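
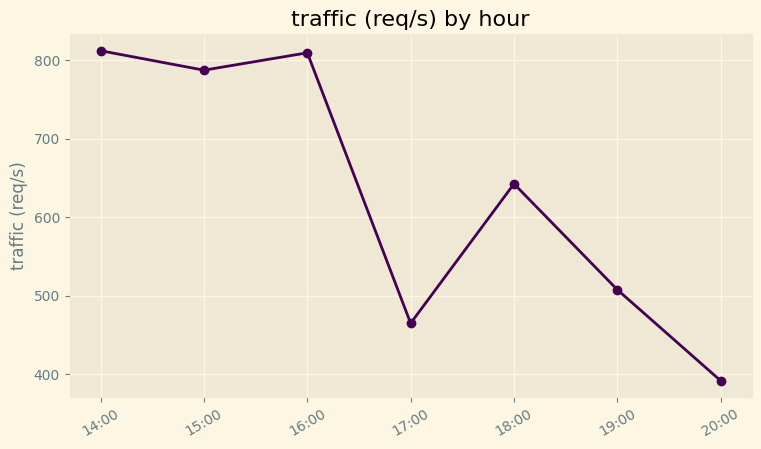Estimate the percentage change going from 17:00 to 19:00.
17:00 ≈ 450, 19:00 ≈ 500; (500 − 450) / 450 ≈ +11.1%.

≈ +11.1%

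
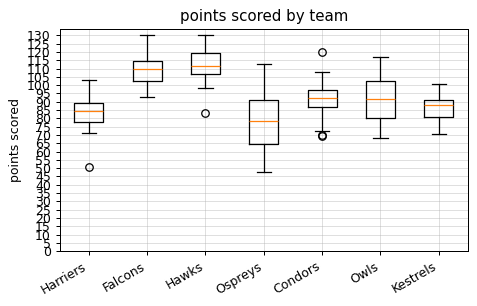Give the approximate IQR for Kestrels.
≈ 10

Q3 ≈ 90, Q1 ≈ 80; IQR ≈ 10.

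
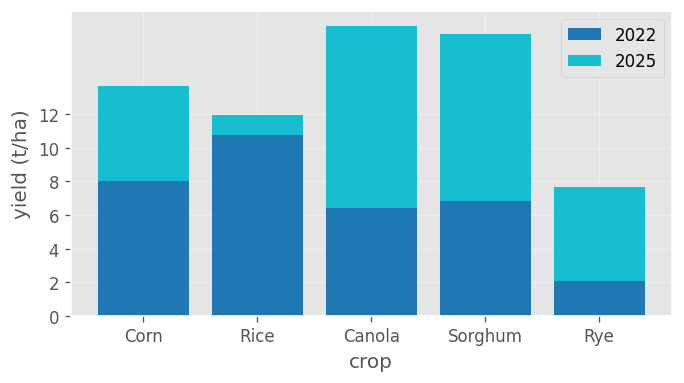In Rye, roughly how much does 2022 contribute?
2022 top ≈ 2, bottom ≈ 0; segment ≈ 2.

≈ 2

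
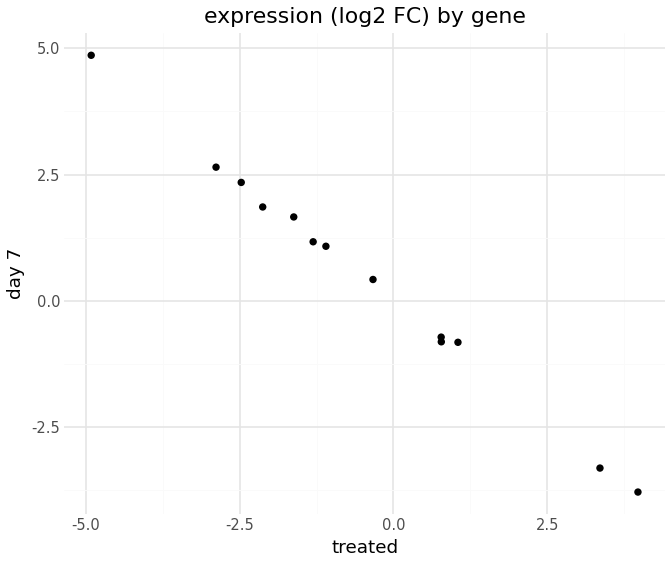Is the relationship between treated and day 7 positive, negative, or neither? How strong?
Points are negatively correlated; strong (|r| ≈ 1.0).

negative, strong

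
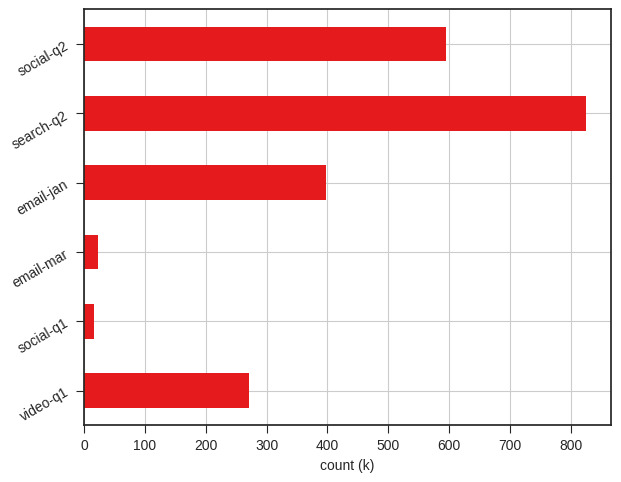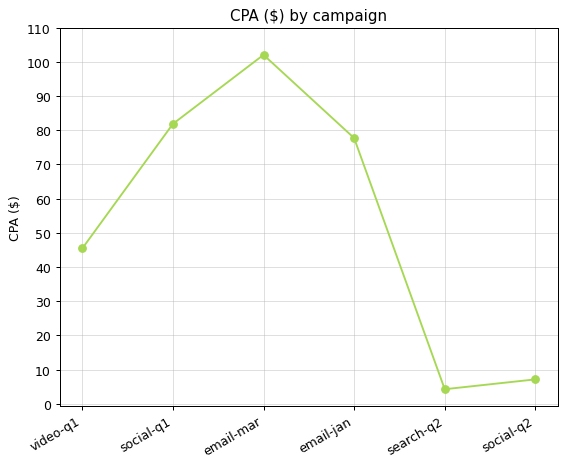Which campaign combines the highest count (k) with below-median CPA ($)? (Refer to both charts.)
search-q2

Chart 2 median CPA ($) ≈ 60; below-median campaigns: video-q1, search-q2, social-q2. Among those, search-q2 has the highest count (k) (≈ 800).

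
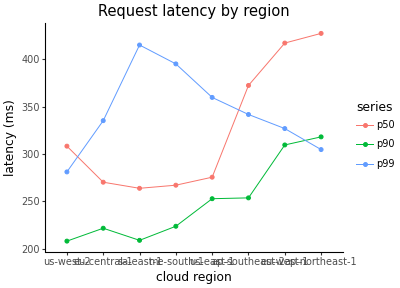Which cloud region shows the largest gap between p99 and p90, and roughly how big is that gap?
sa-east-1, ≈ 220 ms

sa-east-1: p99 ≈ 420, p90 ≈ 200 → gap ≈ 220. Next-largest (me-south-1) is only ≈ 180.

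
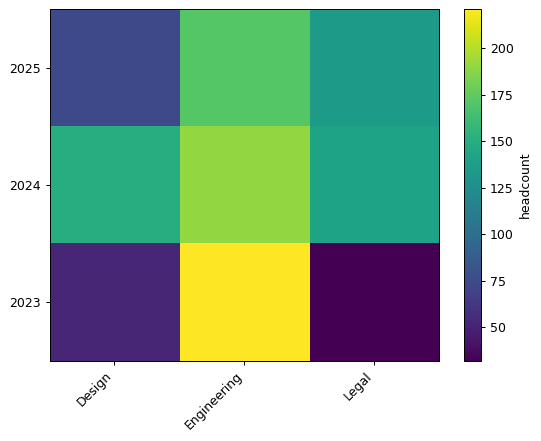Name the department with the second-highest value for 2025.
Legal

Top 3 for 2025: Engineering ≈ 180, Legal ≈ 140, Design ≈ 80.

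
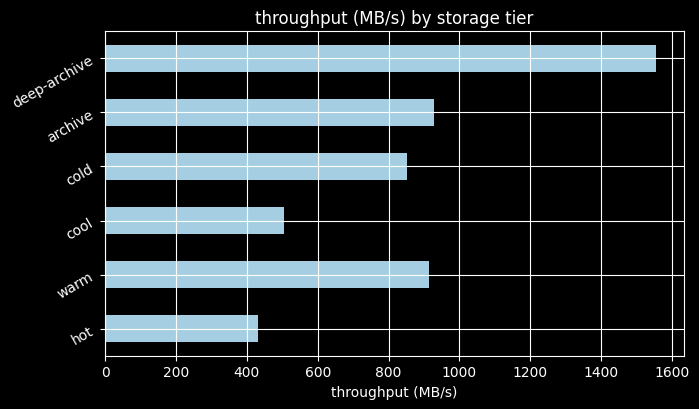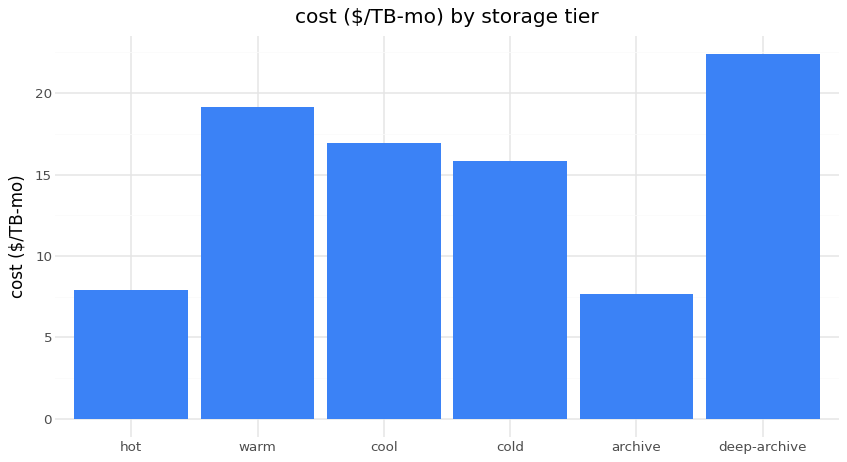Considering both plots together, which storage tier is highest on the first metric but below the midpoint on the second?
archive

Chart 2 median cost ($/TB-mo) ≈ 15; below-median storage tiers: hot, cold, archive. Among those, archive has the highest throughput (MB/s) (≈ 1000).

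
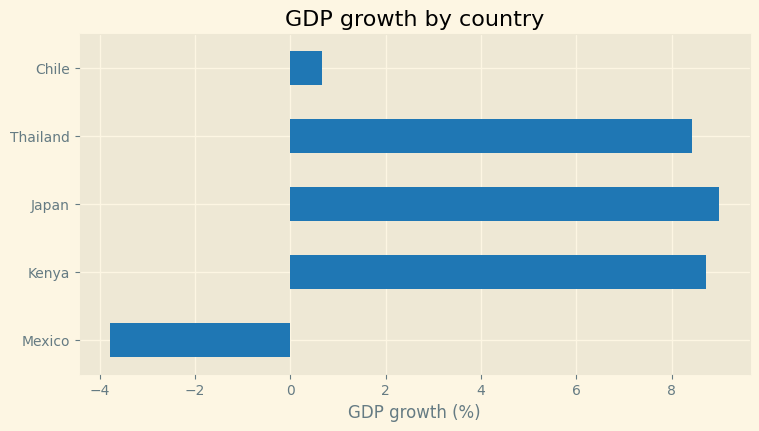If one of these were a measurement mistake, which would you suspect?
Mexico ≈ -4; the rest sit between ≈ 0 and ≈ 8.

Mexico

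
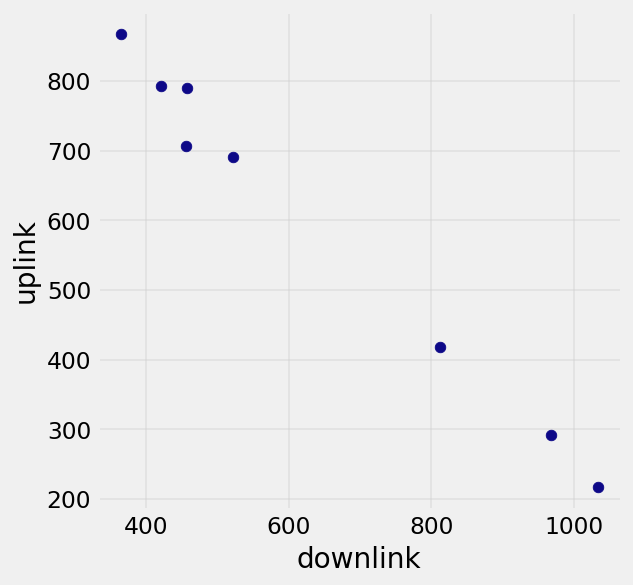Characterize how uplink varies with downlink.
Points are negatively correlated; strong (|r| ≈ 1.0).

negative, strong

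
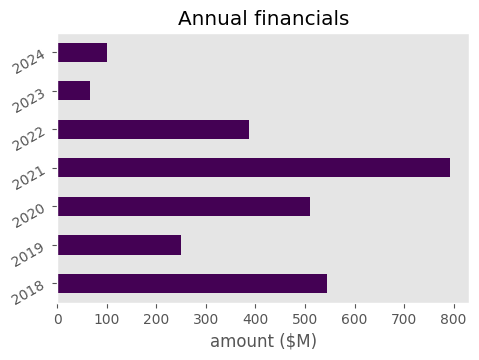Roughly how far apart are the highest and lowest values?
Max 2021 ≈ 800, min 2023 ≈ 100; range ≈ 700.

≈ 700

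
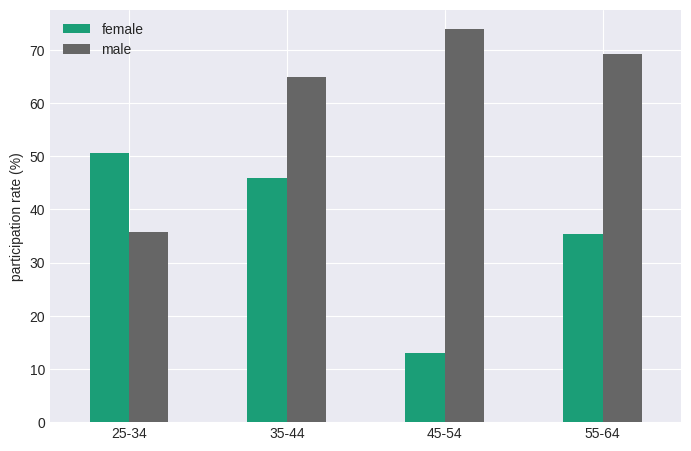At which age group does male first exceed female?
35-44

25-34: male ≈ 40 vs female ≈ 50 (not yet); 35-44: male ≈ 60 vs female ≈ 50 (first crossover).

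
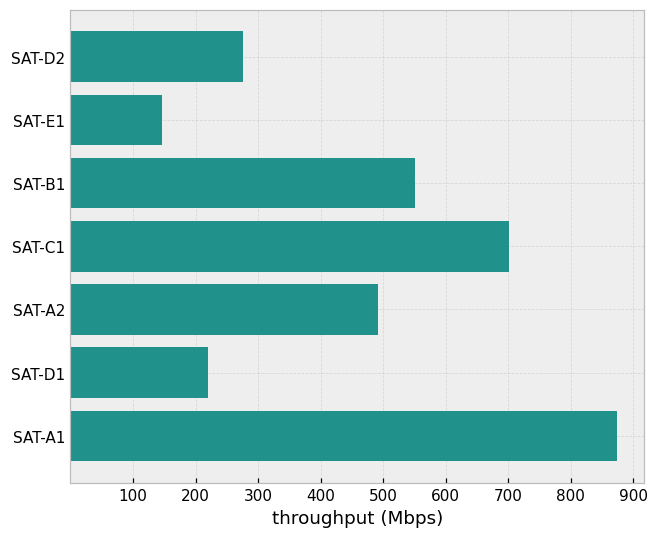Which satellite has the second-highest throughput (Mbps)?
Top 3: SAT-A1 ≈ 900, SAT-C1 ≈ 700, SAT-B1 ≈ 600.

SAT-C1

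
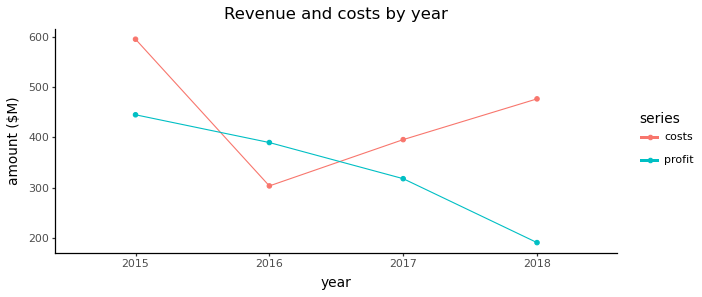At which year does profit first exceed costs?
2015: profit ≈ 450 vs costs ≈ 600 (not yet); 2016: profit ≈ 400 vs costs ≈ 300 (first crossover).

2016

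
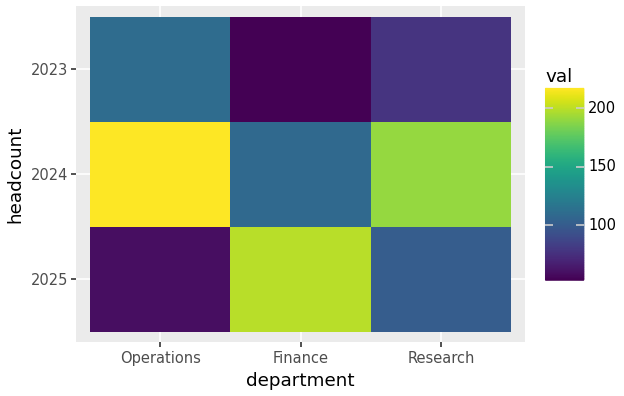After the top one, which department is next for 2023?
Research

Top 3 for 2023: Operations ≈ 120, Research ≈ 80, Finance ≈ 60.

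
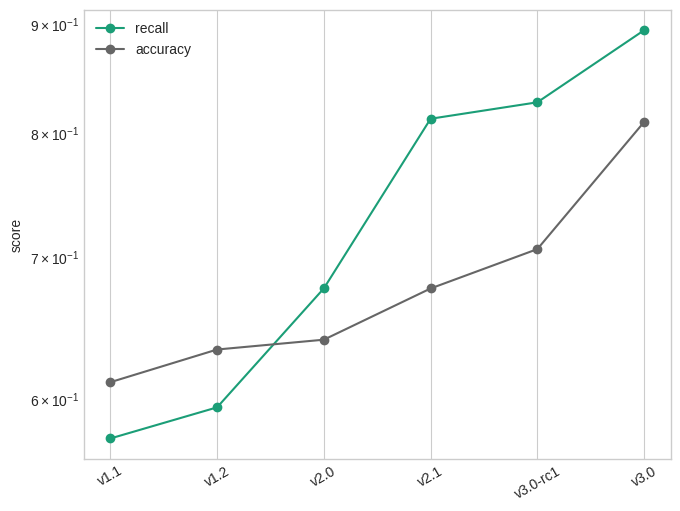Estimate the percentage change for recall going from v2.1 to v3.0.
v2.1 ≈ 0.80, v3.0 ≈ 0.90; (0.90 − 0.80) / 0.80 ≈ +12.5%.

≈ +12.5%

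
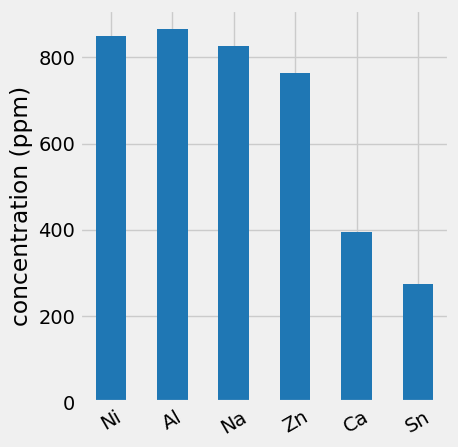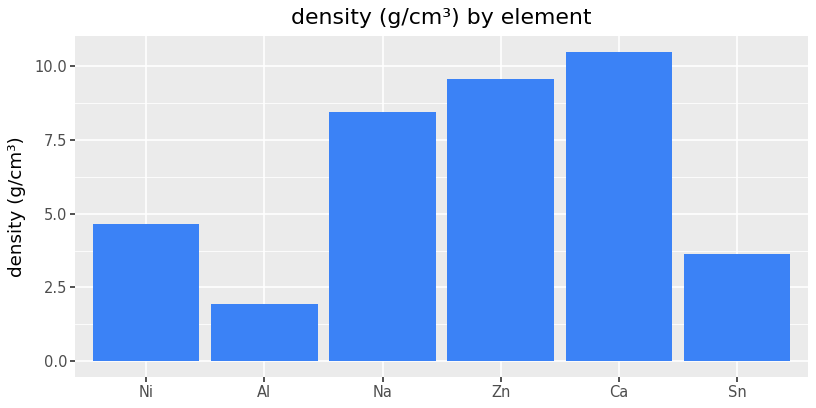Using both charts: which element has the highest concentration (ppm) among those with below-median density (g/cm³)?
Chart 2 median density (g/cm³) ≈ 7; below-median elements: Ni, Al, Sn. Among those, Al has the highest concentration (ppm) (≈ 900).

Al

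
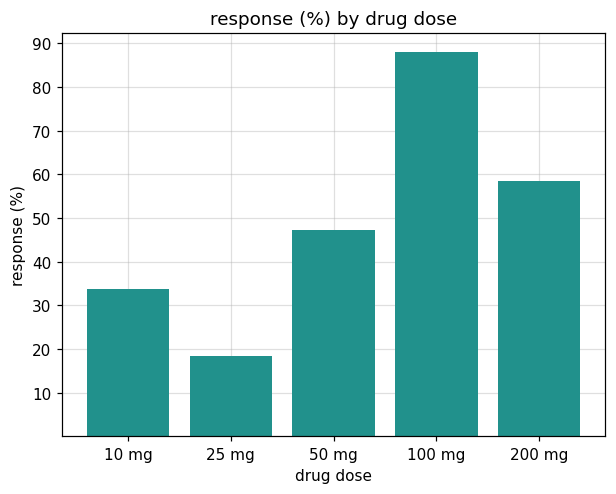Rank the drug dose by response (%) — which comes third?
Top 4: 100 mg ≈ 90, 200 mg ≈ 60, 50 mg ≈ 50, 10 mg ≈ 30.

50 mg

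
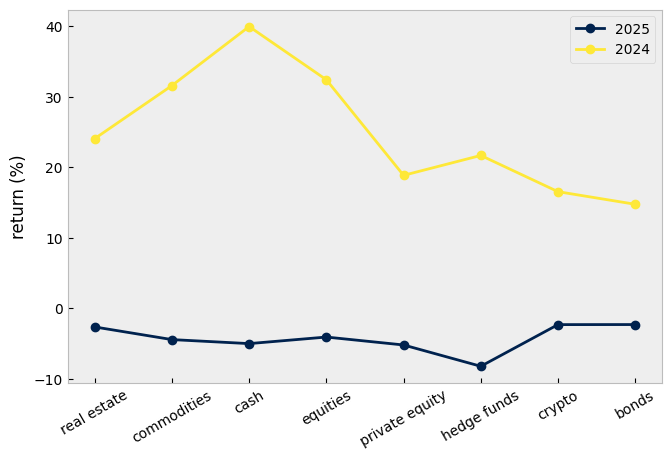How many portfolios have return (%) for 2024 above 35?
Above 35: cash.

1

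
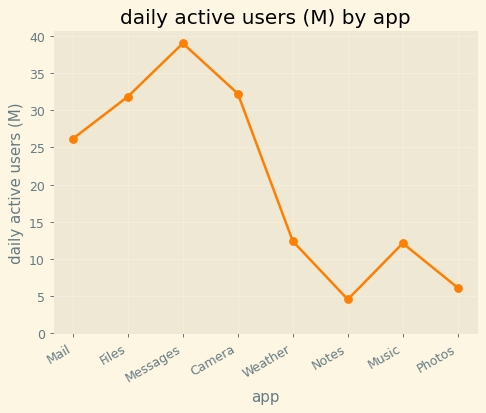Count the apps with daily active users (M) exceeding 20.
4

Above 20: Mail, Files, Messages, Camera.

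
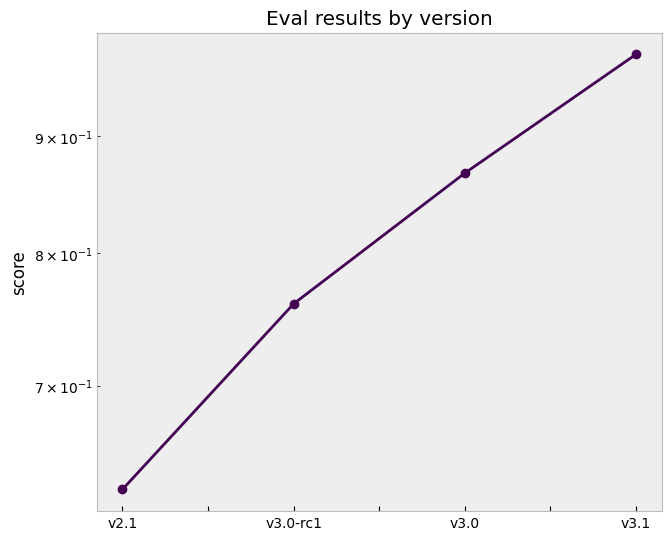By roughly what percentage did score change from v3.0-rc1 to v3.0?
v3.0-rc1 ≈ 0.75, v3.0 ≈ 0.85; (0.85 − 0.75) / 0.75 ≈ +13.3%.

≈ +13.3%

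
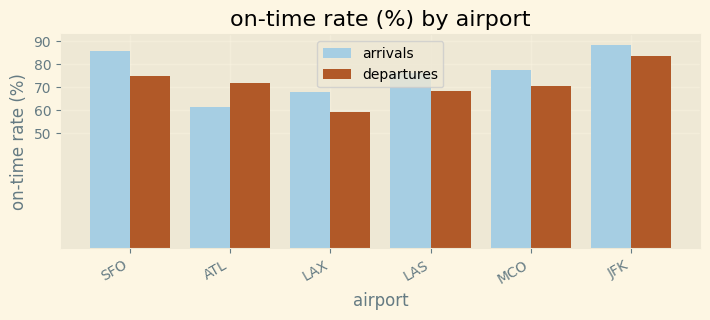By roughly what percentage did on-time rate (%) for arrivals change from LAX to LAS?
≈ +14.3%

LAX ≈ 70, LAS ≈ 80; (80 − 70) / 70 ≈ +14.3%.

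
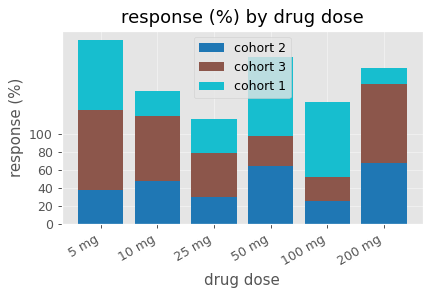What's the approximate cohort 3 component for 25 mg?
cohort 3 top ≈ 80, bottom ≈ 40; segment ≈ 40.

≈ 40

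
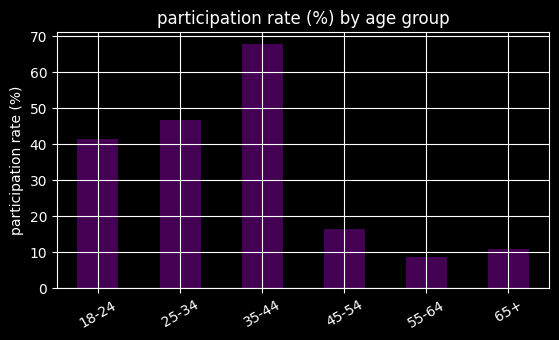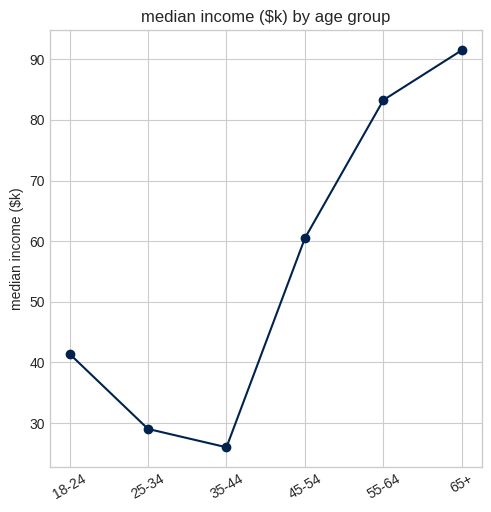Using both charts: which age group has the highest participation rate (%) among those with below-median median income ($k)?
35-44

Chart 2 median median income ($k) ≈ 50; below-median age groups: 18-24, 25-34, 35-44. Among those, 35-44 has the highest participation rate (%) (≈ 70).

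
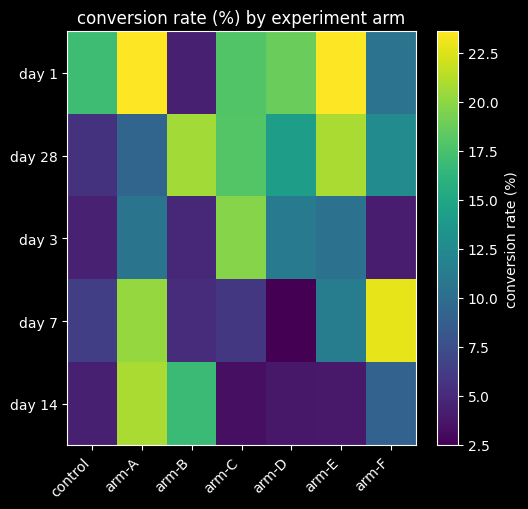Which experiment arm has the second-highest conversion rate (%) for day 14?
arm-B

Top 3 for day 14: arm-A ≈ 20, arm-B ≈ 16, arm-F ≈ 10.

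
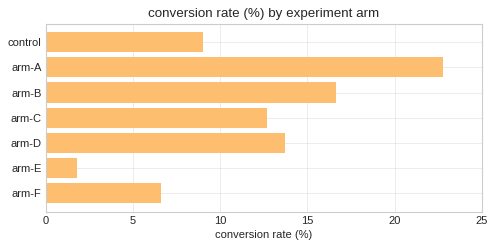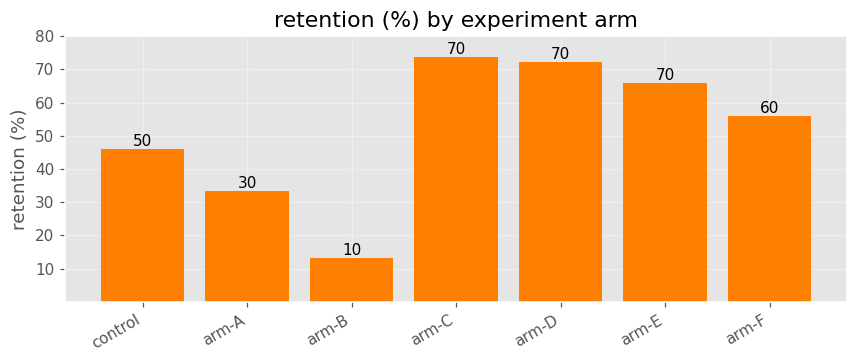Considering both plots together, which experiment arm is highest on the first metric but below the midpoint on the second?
arm-A

Chart 2 median retention (%) ≈ 60; below-median experiment arms: control, arm-A, arm-B. Among those, arm-A has the highest conversion rate (%) (≈ 25).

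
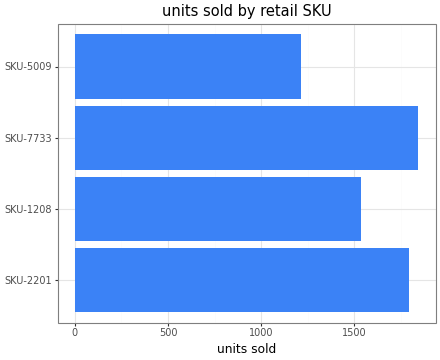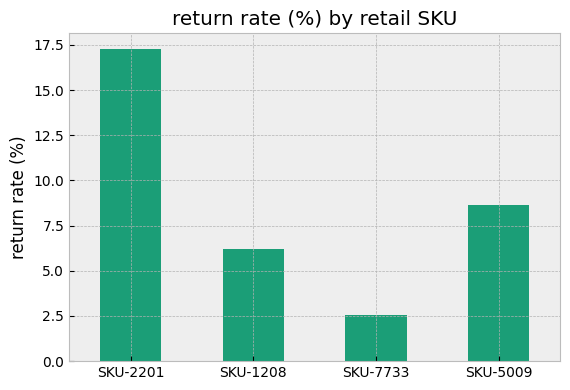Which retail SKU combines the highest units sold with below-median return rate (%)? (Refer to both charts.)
Chart 2 median return rate (%) ≈ 8; below-median retail SKUs: SKU-1208, SKU-7733. Among those, SKU-7733 has the highest units sold (≈ 1800).

SKU-7733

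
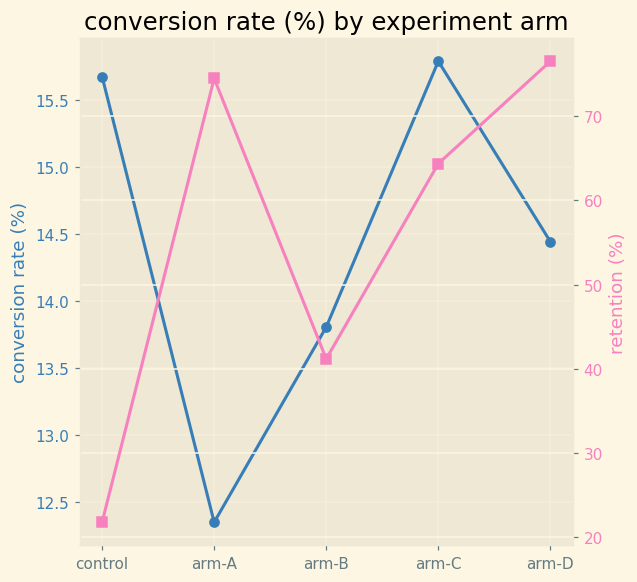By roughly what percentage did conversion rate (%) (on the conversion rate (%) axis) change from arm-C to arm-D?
arm-C ≈ 16.0, arm-D ≈ 14.5; (14.5 − 16.0) / 16.0 ≈ -9.4%.

≈ -9.4%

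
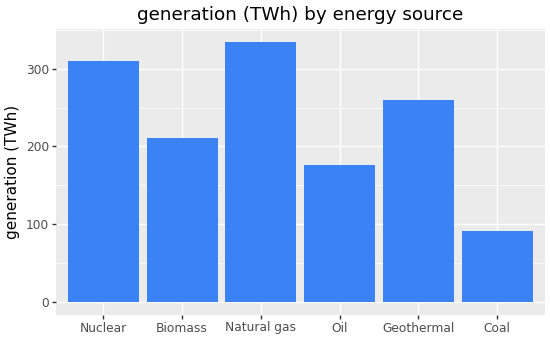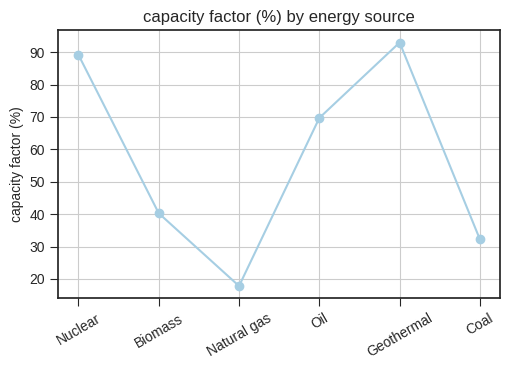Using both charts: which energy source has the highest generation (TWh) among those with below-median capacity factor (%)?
Chart 2 median capacity factor (%) ≈ 50; below-median energy sources: Biomass, Natural gas, Coal. Among those, Natural gas has the highest generation (TWh) (≈ 350).

Natural gas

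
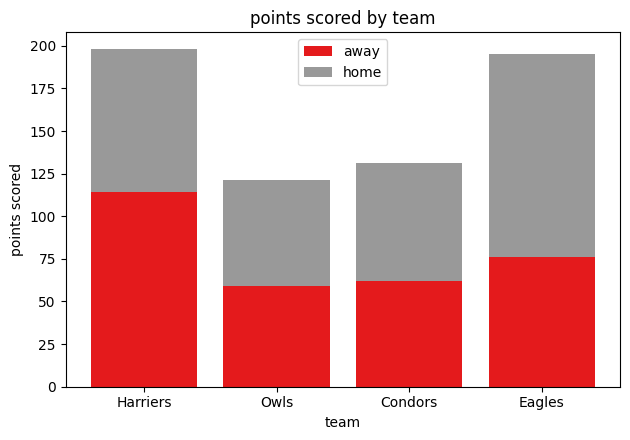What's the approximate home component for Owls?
≈ 60

home top ≈ 120, bottom ≈ 60; segment ≈ 60.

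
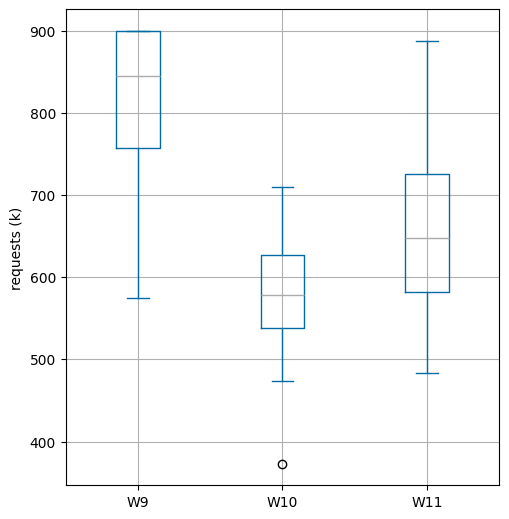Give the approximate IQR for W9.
≈ 140

Q3 ≈ 900, Q1 ≈ 760; IQR ≈ 140.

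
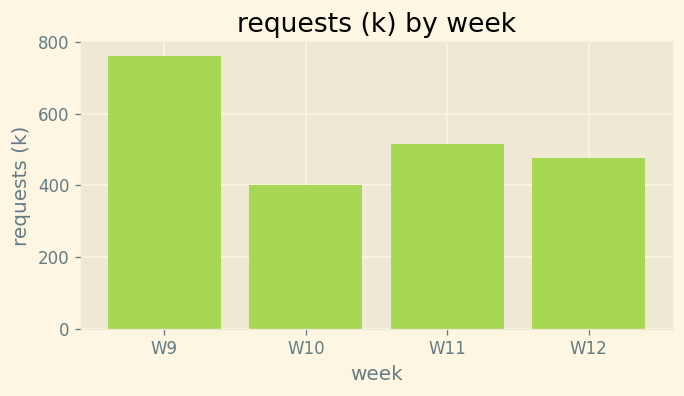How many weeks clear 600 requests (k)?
Above 600: W9.

1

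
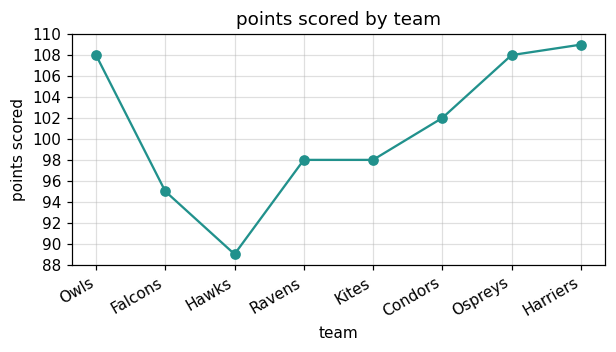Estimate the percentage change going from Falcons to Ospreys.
Falcons ≈ 96, Ospreys ≈ 108; (108 − 96) / 96 ≈ +12.5%.

≈ +12.5%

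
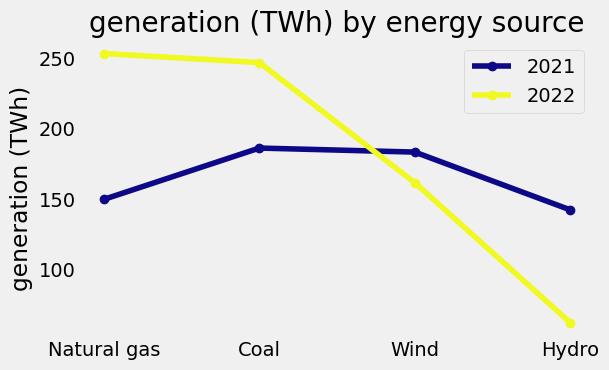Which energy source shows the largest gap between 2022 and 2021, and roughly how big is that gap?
Natural gas: 2022 ≈ 260, 2021 ≈ 140 → gap ≈ 120. Next-largest (Hydro) is only ≈ 80.

Natural gas, ≈ 120 TWh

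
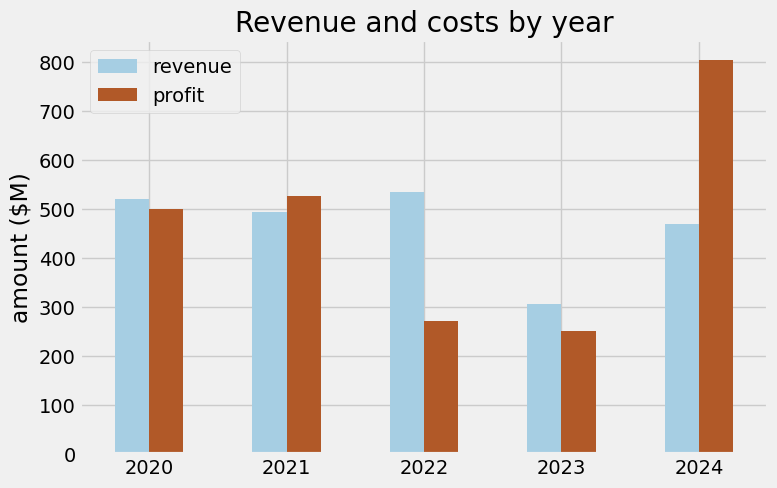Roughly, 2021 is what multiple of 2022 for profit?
≈ 1.67×

2021 ≈ 500, 2022 ≈ 300; 500/300 ≈ 1.67.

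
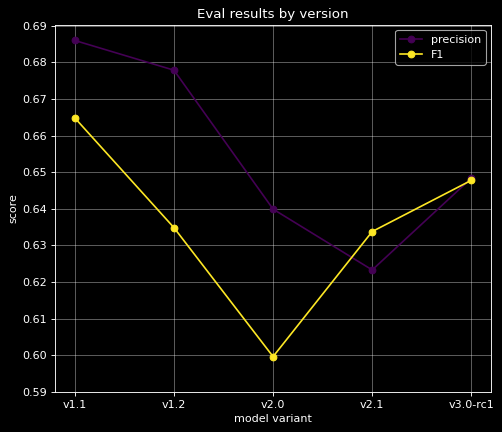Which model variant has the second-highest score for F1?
v3.0-rc1

Top 3 for F1: v1.1 ≈ 0.66, v3.0-rc1 ≈ 0.65, v1.2 ≈ 0.63.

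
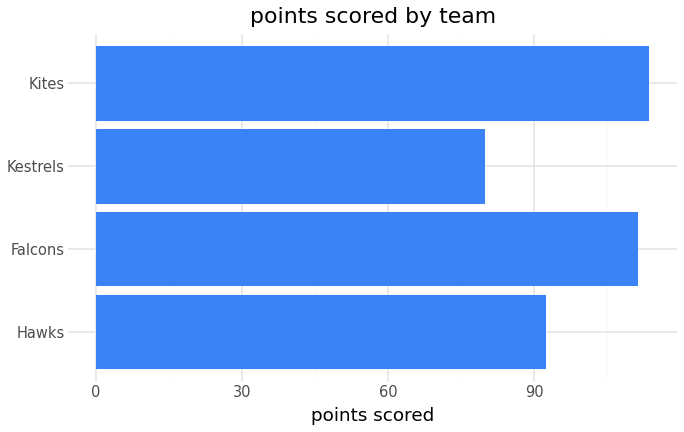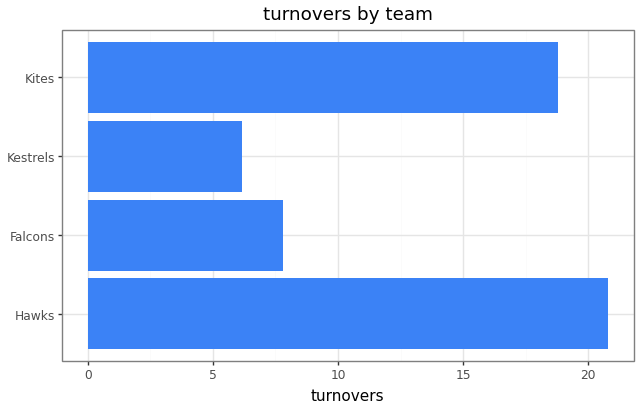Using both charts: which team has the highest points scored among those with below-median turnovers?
Chart 2 median turnovers ≈ 14; below-median teams: Falcons, Kestrels. Among those, Falcons has the highest points scored (≈ 120).

Falcons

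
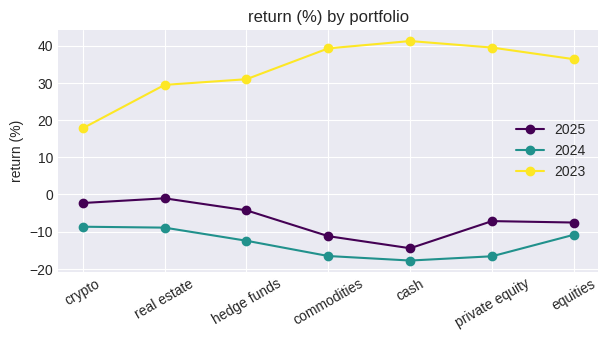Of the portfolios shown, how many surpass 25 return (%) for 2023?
Above 25: real estate, hedge funds, commodities, cash, private equity, equities.

6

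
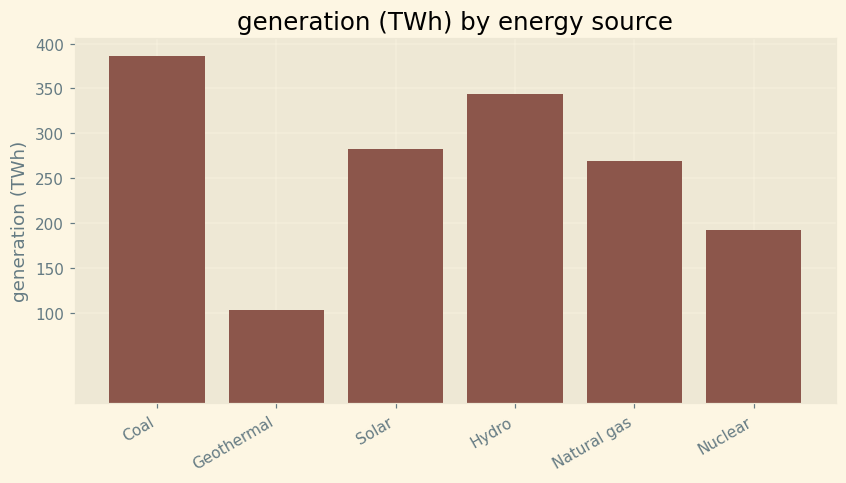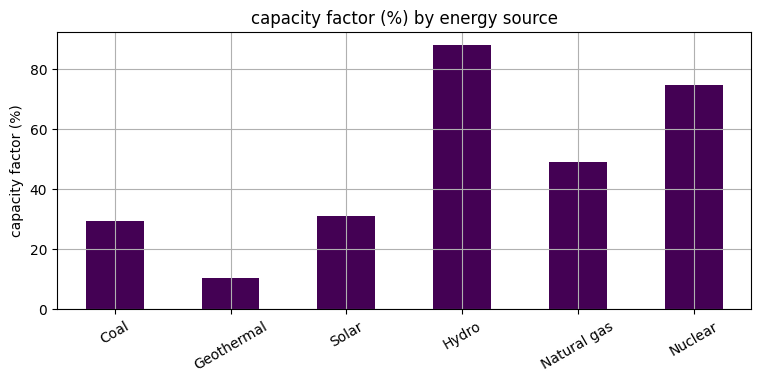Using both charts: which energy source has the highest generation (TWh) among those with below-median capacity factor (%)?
Coal

Chart 2 median capacity factor (%) ≈ 40; below-median energy sources: Coal, Geothermal, Solar. Among those, Coal has the highest generation (TWh) (≈ 400).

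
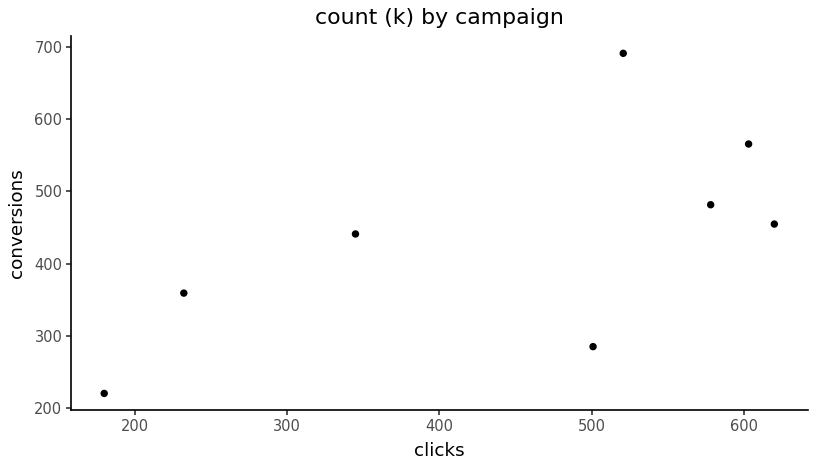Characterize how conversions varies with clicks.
Points are positively correlated; moderate (|r| ≈ 0.6).

positive, moderate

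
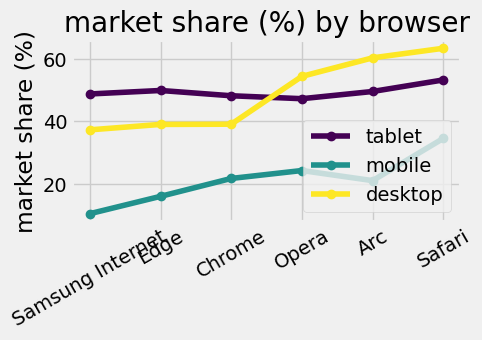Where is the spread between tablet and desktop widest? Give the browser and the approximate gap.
Samsung Internet: tablet ≈ 50, desktop ≈ 35 → gap ≈ 15. Next-largest (Edge) is only ≈ 10.

Samsung Internet, ≈ 15 %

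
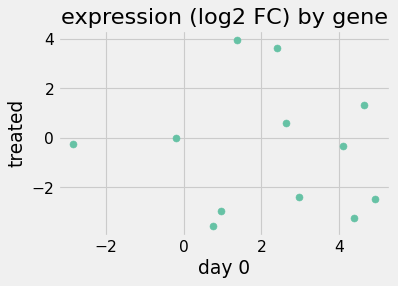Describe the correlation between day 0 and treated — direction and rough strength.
Points are roughly uncorrelated; weak (|r| ≈ 0.1).

no clear correlation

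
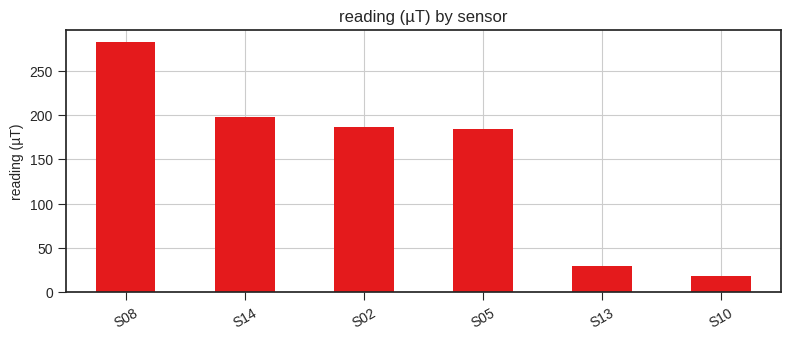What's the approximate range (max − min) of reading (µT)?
≈ 250

Max S08 ≈ 275, min S10 ≈ 25; range ≈ 250.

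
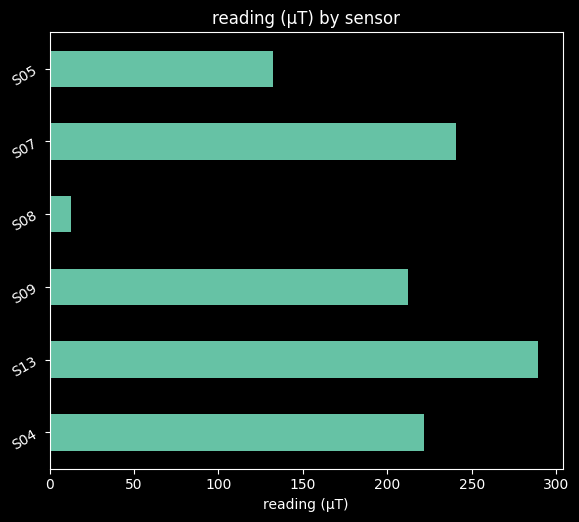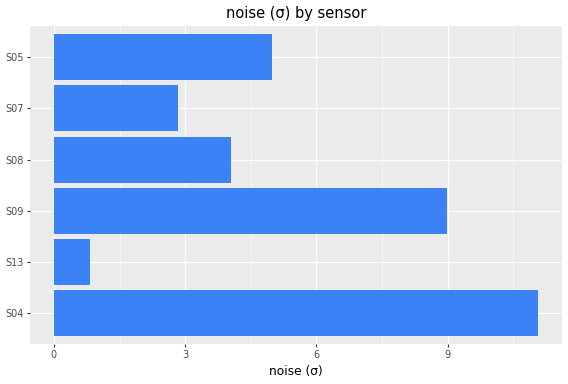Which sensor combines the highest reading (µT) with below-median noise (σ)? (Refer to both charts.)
Chart 2 median noise (σ) ≈ 4; below-median sensors: S13, S08, S07. Among those, S13 has the highest reading (µT) (≈ 300).

S13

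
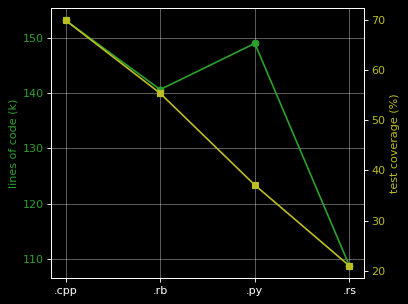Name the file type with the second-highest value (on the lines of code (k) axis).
Top 3 (on the lines of code (k) axis): .cpp ≈ 155, .py ≈ 150, .rb ≈ 140.

.py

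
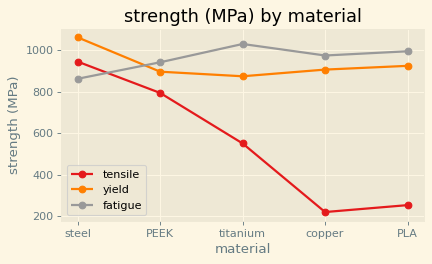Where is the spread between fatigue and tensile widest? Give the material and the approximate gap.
copper, ≈ 800 MPa

copper: fatigue ≈ 1000, tensile ≈ 200 → gap ≈ 800. Next-largest (PLA) is only ≈ 700.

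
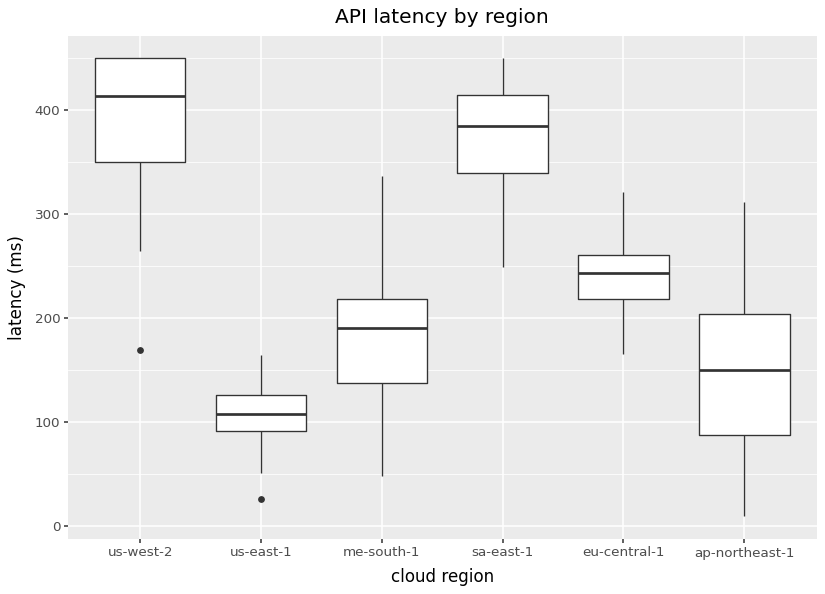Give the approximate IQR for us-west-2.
Q3 ≈ 450, Q1 ≈ 350; IQR ≈ 100.

≈ 100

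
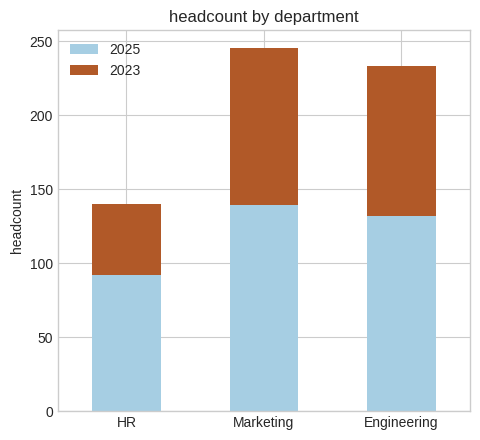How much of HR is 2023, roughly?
≈ 50

2023 top ≈ 150, bottom ≈ 100; segment ≈ 50.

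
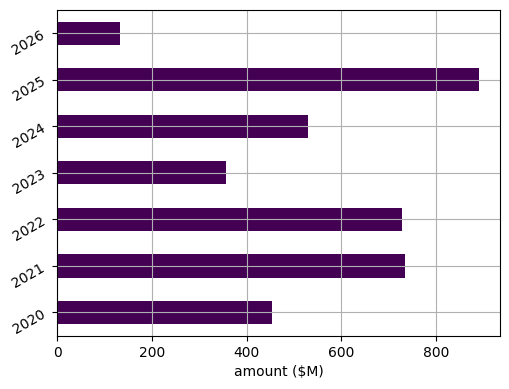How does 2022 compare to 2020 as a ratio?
2022 ≈ 700, 2020 ≈ 500; 700/500 ≈ 1.4.

≈ 1.4×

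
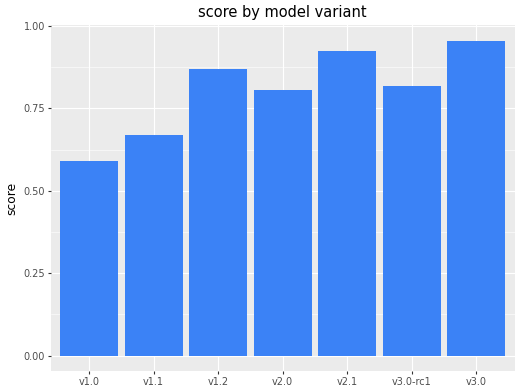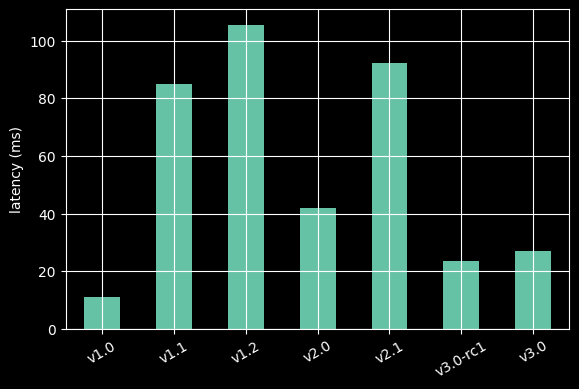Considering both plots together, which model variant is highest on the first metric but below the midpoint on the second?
v3.0

Chart 2 median latency (ms) ≈ 40; below-median model variants: v1.0, v3.0-rc1, v3.0. Among those, v3.0 has the highest score (≈ 1).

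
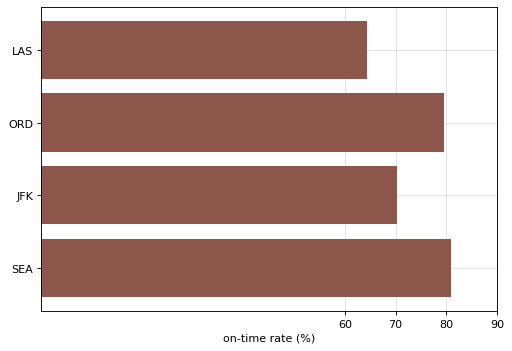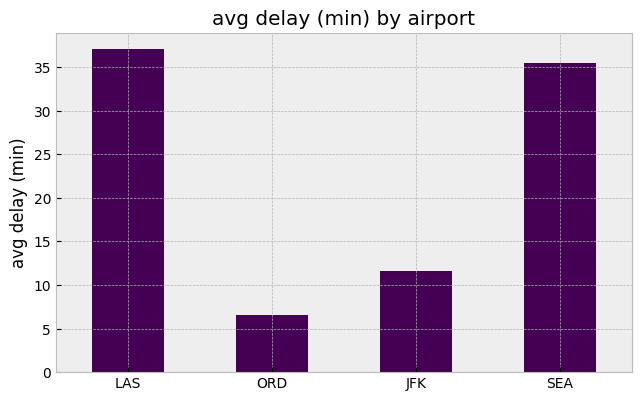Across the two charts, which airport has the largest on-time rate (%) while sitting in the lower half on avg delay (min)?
Chart 2 median avg delay (min) ≈ 25; below-median airports: ORD, JFK. Among those, ORD has the highest on-time rate (%) (≈ 80).

ORD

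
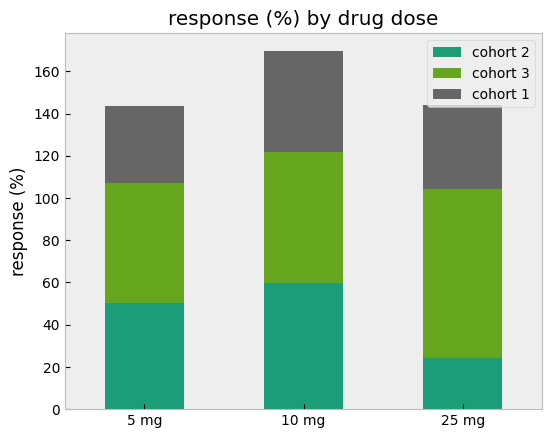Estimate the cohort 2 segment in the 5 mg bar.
cohort 2 top ≈ 60, bottom ≈ 0; segment ≈ 60.

≈ 60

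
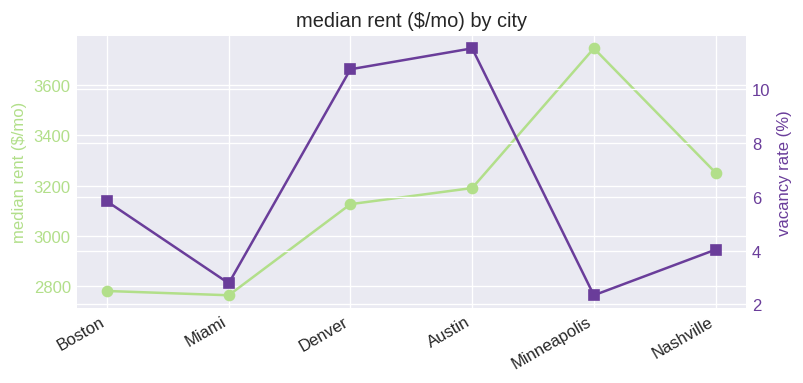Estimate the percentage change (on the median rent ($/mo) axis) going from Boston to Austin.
≈ +14.3%

Boston ≈ 2800, Austin ≈ 3200; (3200 − 2800) / 2800 ≈ +14.3%.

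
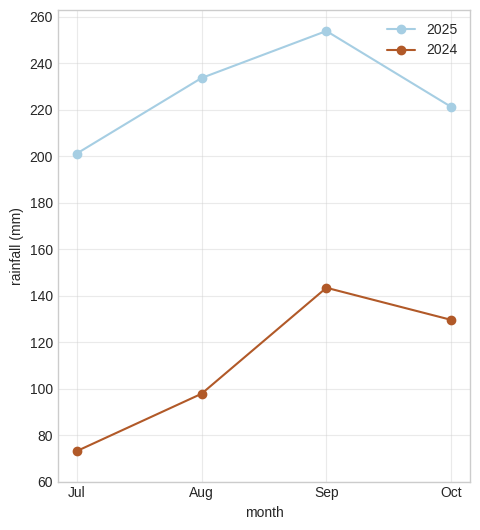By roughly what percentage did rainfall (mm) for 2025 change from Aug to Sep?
≈ +8.3%

Aug ≈ 240, Sep ≈ 260; (260 − 240) / 240 ≈ +8.3%.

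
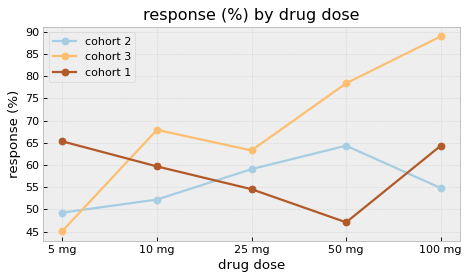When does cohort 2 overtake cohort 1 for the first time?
10 mg: cohort 2 ≈ 50 vs cohort 1 ≈ 60 (not yet); 25 mg: cohort 2 ≈ 60 vs cohort 1 ≈ 55 (first crossover).

25 mg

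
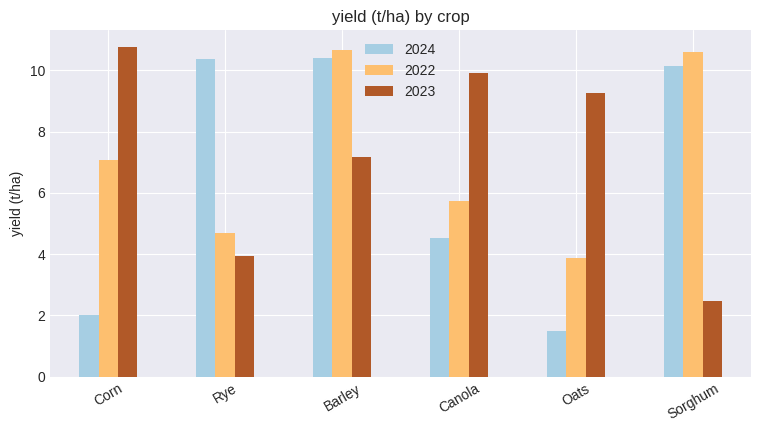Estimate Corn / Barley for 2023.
Corn ≈ 11, Barley ≈ 7; 11/7 ≈ 1.57.

≈ 1.57×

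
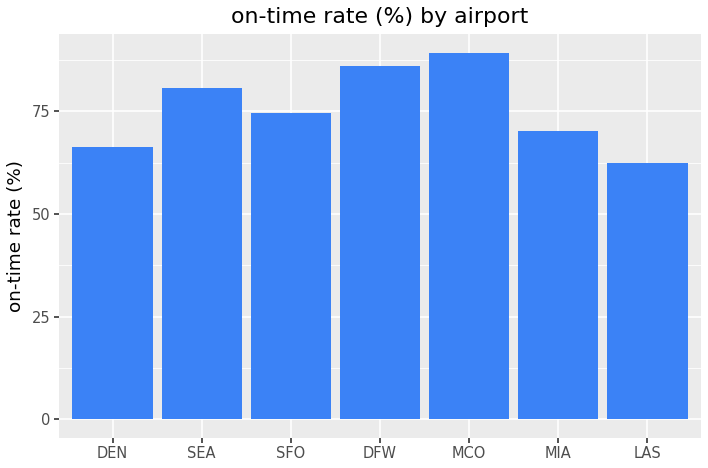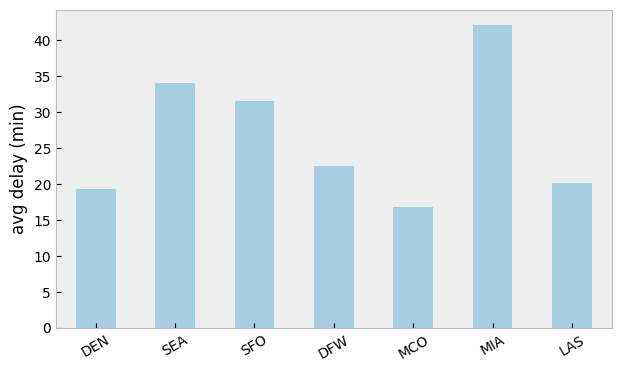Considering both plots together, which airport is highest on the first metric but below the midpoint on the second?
Chart 2 median avg delay (min) ≈ 20; below-median airports: DEN, MCO, LAS. Among those, MCO has the highest on-time rate (%) (≈ 90).

MCO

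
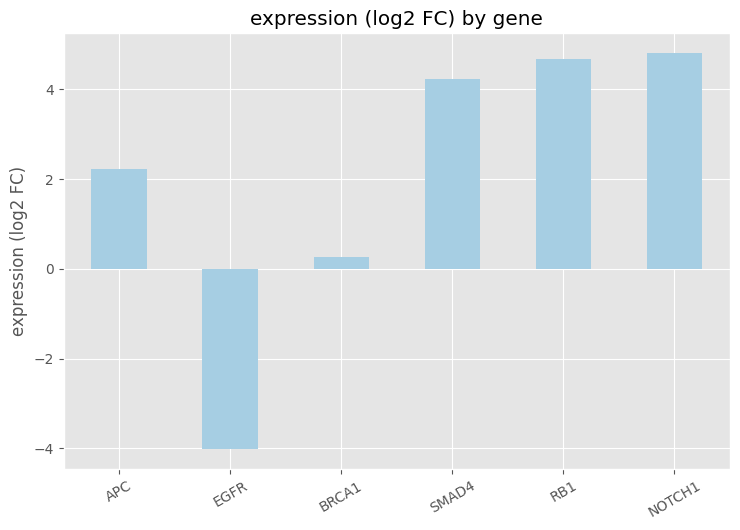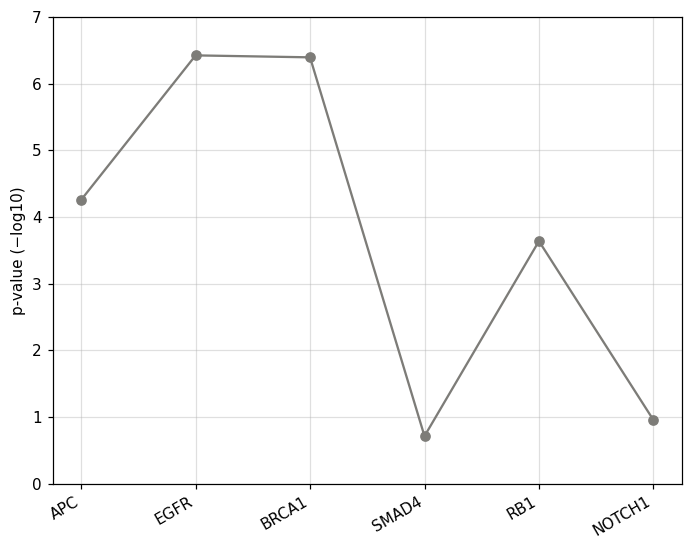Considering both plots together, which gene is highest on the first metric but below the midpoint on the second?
Chart 2 median p-value (−log10) ≈ 4; below-median genes: SMAD4, RB1, NOTCH1. Among those, NOTCH1 has the highest expression (log2 FC) (≈ 5).

NOTCH1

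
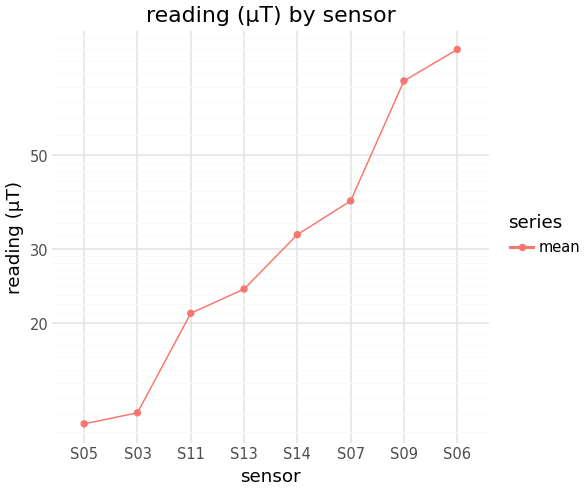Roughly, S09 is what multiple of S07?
≈ 1.75×

S09 ≈ 70, S07 ≈ 40; 70/40 ≈ 1.75.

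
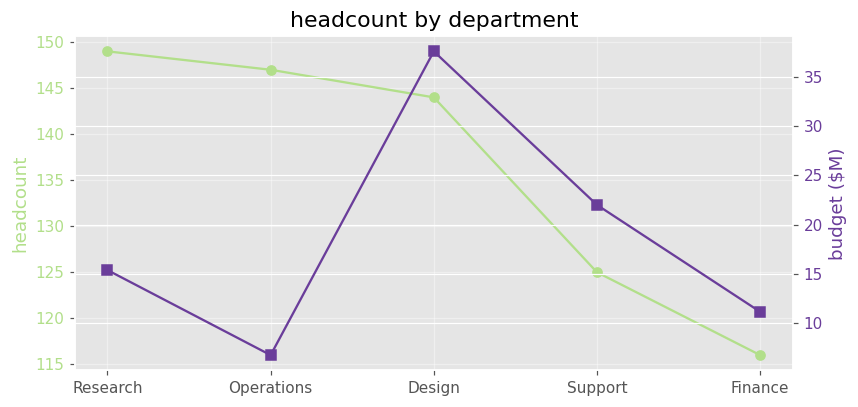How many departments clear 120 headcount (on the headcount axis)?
Above 120: Research, Operations, Design, Support.

4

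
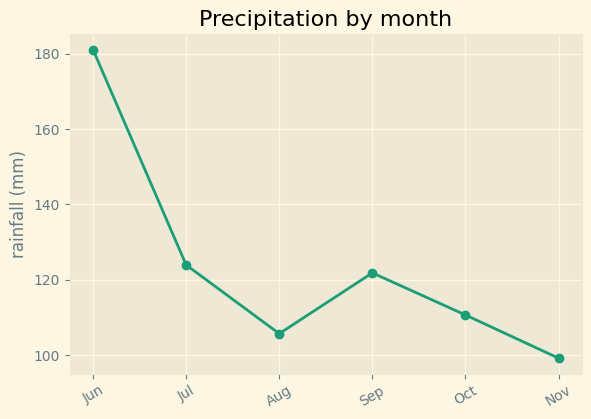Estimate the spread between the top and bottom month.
Max Jun ≈ 180, min Nov ≈ 100; range ≈ 80.

≈ 80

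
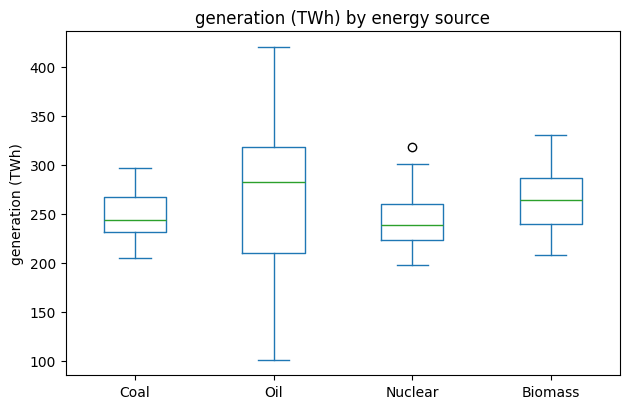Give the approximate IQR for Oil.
Q3 ≈ 320, Q1 ≈ 210; IQR ≈ 110.

≈ 110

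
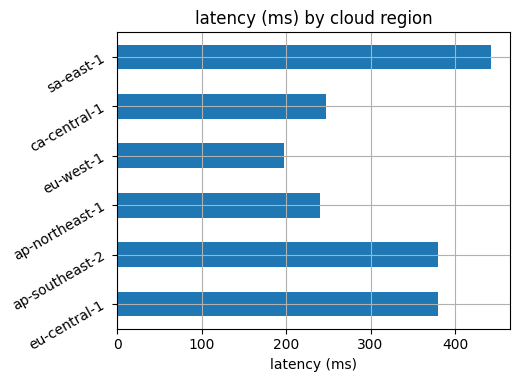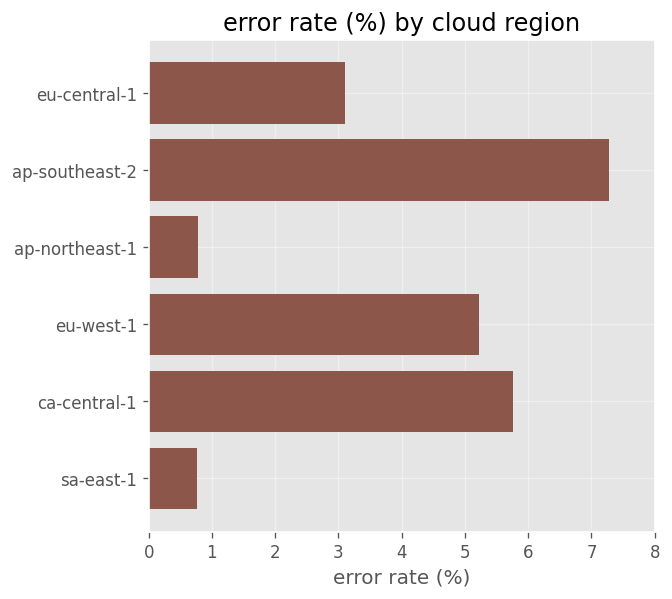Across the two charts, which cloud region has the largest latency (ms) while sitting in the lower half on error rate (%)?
sa-east-1

Chart 2 median error rate (%) ≈ 4; below-median cloud regions: eu-central-1, ap-northeast-1, sa-east-1. Among those, sa-east-1 has the highest latency (ms) (≈ 450).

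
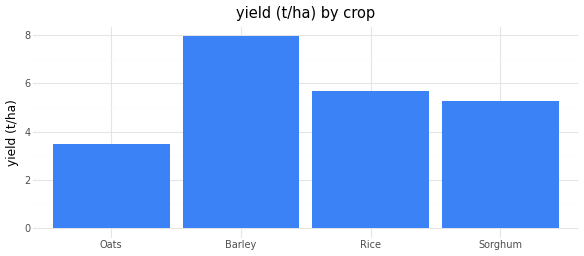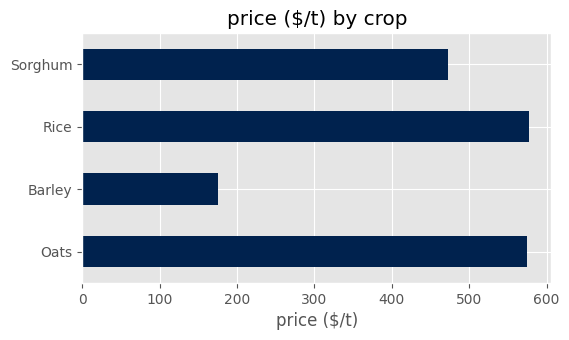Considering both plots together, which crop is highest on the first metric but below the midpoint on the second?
Barley

Chart 2 median price ($/t) ≈ 500; below-median crops: Barley, Sorghum. Among those, Barley has the highest yield (t/ha) (≈ 8).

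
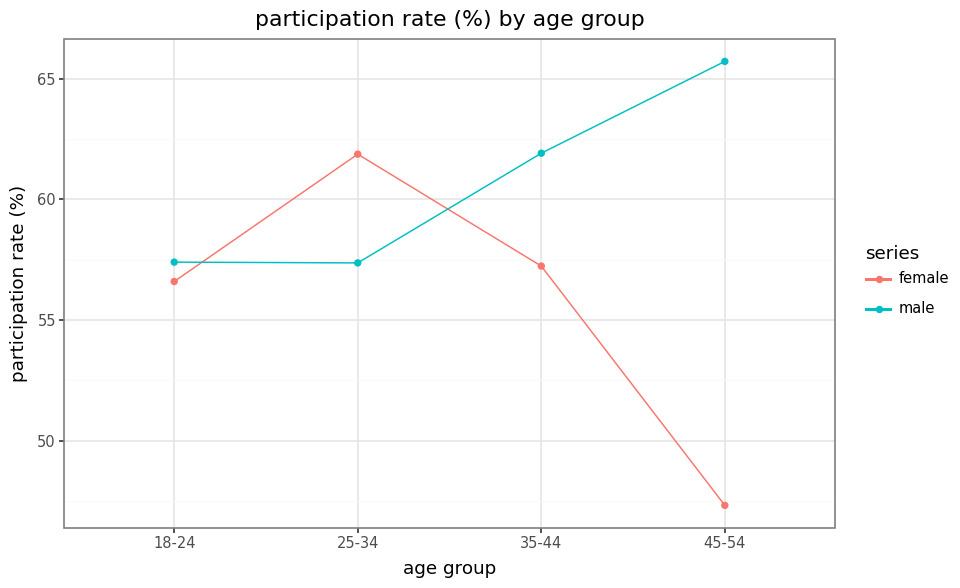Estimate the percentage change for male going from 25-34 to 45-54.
25-34 ≈ 58, 45-54 ≈ 66; (66 − 58) / 58 ≈ +13.8%.

≈ +13.8%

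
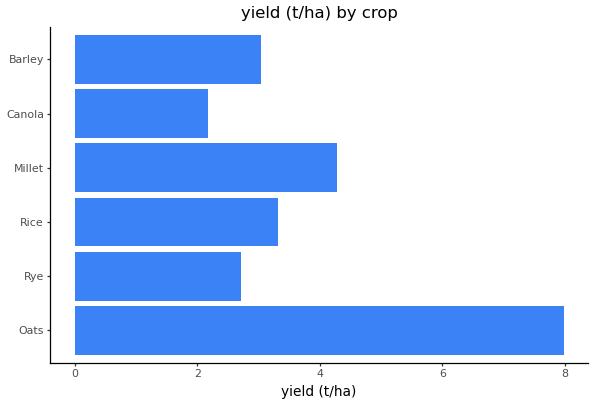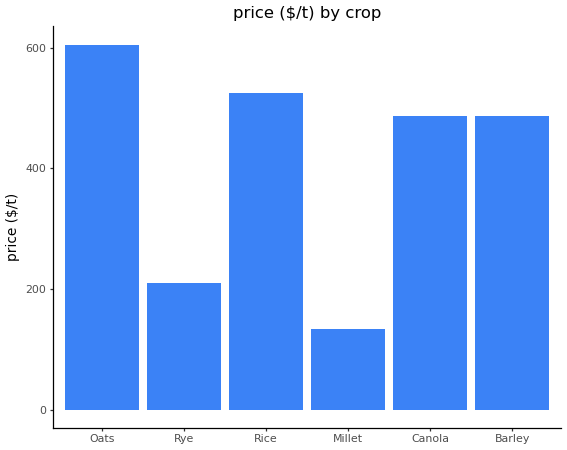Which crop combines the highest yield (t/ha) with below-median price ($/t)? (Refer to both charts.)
Millet

Chart 2 median price ($/t) ≈ 500; below-median crops: Rye, Millet, Barley. Among those, Millet has the highest yield (t/ha) (≈ 4).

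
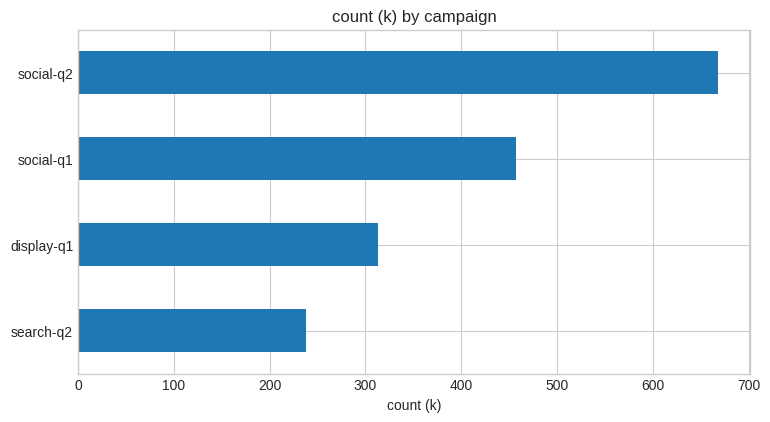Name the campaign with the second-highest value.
Top 3: social-q2 ≈ 700, social-q1 ≈ 500, display-q1 ≈ 300.

social-q1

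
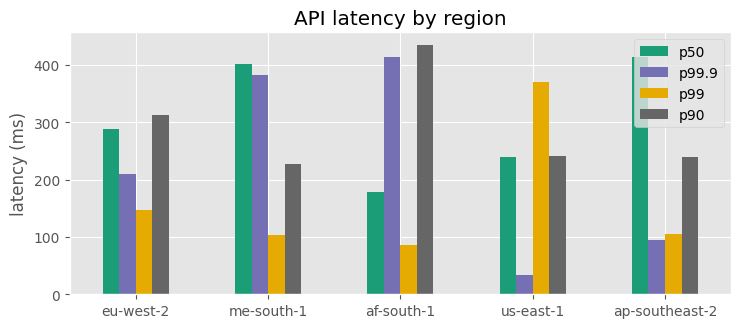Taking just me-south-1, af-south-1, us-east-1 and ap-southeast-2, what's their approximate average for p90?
(250 + 450 + 250 + 250) / 4 ≈ 300.

≈ 300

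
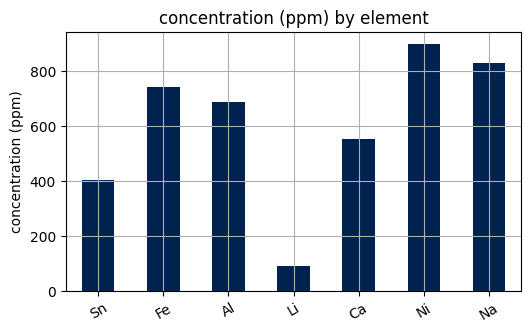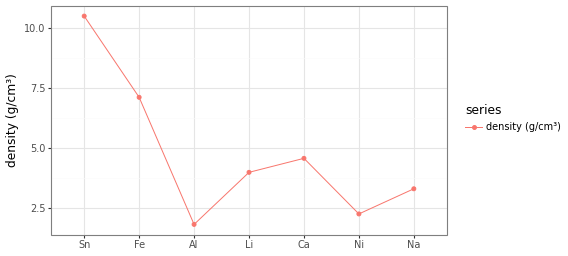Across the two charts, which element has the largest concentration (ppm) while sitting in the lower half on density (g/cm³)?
Chart 2 median density (g/cm³) ≈ 4; below-median elements: Al, Ni, Na. Among those, Ni has the highest concentration (ppm) (≈ 900).

Ni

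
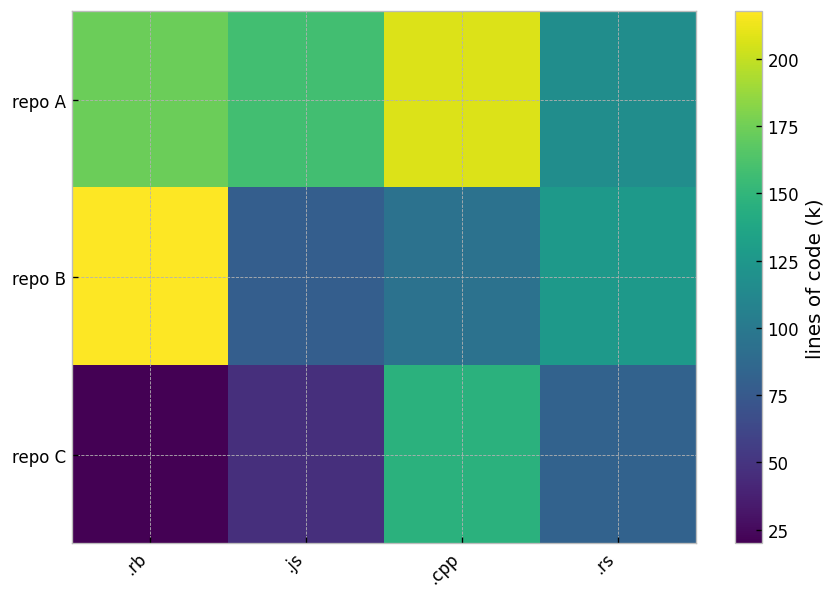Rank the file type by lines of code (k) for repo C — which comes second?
.rs

Top 3 for repo C: .cpp ≈ 140, .rs ≈ 80, .js ≈ 40.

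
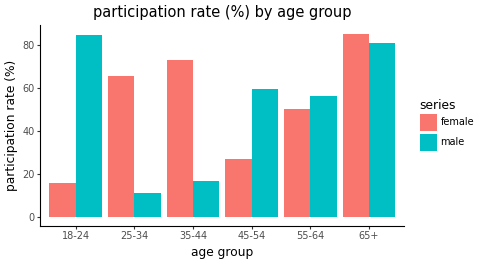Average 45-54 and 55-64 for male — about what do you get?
≈ 60

(60 + 60) / 2 ≈ 60.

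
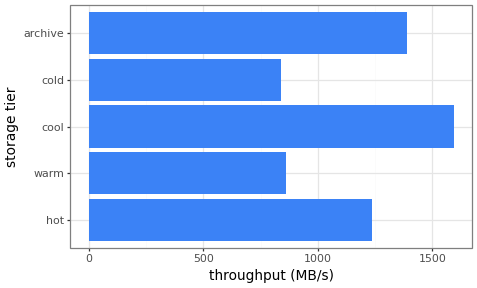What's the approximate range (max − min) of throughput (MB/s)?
≈ 800

Max cool ≈ 1600, min cold ≈ 800; range ≈ 800.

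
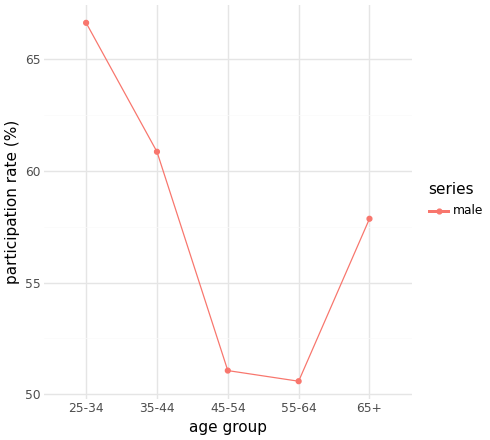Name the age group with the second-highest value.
35-44

Top 3: 25-34 ≈ 66, 35-44 ≈ 60, 65+ ≈ 58.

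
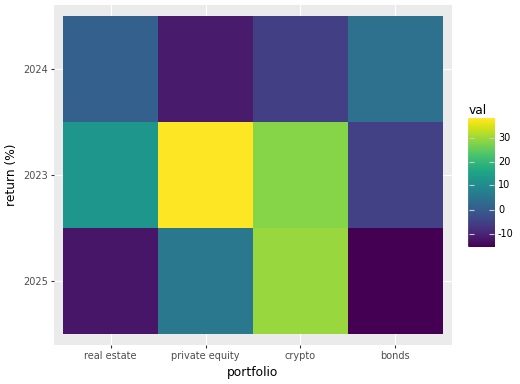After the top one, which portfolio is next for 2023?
Top 3 for 2023: private equity ≈ 40, crypto ≈ 30, real estate ≈ 15.

crypto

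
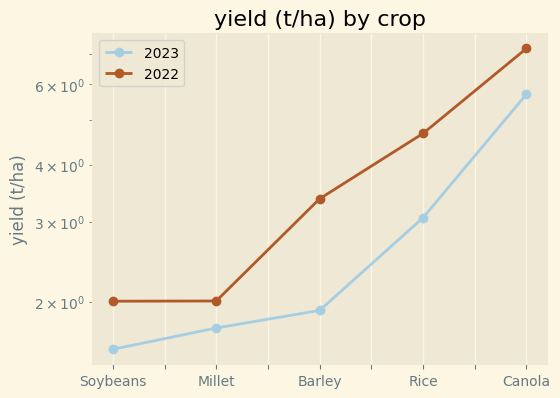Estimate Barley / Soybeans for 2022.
≈ 1.75×

Barley ≈ 3.5, Soybeans ≈ 2.0; 3.5/2.0 ≈ 1.75.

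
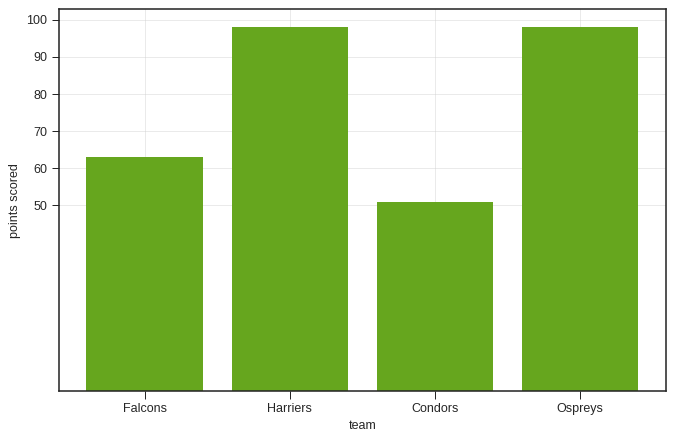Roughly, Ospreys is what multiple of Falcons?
≈ 1.67×

Ospreys ≈ 100, Falcons ≈ 60; 100/60 ≈ 1.67.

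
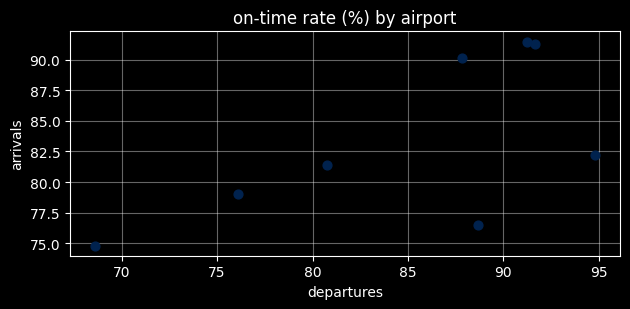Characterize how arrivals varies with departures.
positive, moderate

Points are positively correlated; moderate (|r| ≈ 0.6).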